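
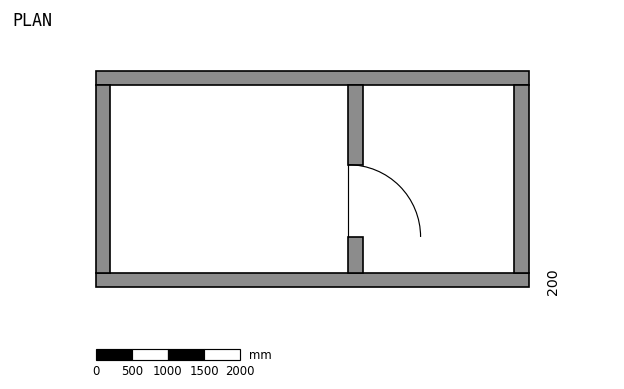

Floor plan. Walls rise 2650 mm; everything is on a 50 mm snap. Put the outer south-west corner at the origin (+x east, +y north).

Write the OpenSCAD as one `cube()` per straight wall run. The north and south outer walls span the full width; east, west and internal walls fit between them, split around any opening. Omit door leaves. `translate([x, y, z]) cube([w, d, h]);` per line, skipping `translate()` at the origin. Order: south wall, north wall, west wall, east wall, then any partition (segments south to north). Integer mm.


cube([6000, 200, 2650]);
translate([0, 2800, 0]) cube([6000, 200, 2650]);
translate([0, 200, 0]) cube([200, 2600, 2650]);
translate([5800, 200, 0]) cube([200, 2600, 2650]);
translate([3500, 200, 0]) cube([200, 500, 2650]);
translate([3500, 1700, 0]) cube([200, 1100, 2650]);


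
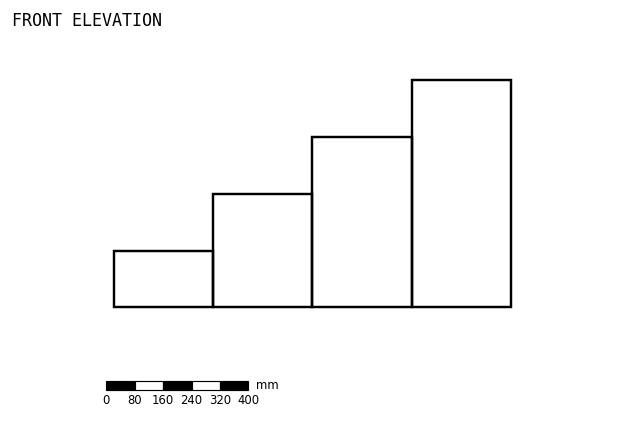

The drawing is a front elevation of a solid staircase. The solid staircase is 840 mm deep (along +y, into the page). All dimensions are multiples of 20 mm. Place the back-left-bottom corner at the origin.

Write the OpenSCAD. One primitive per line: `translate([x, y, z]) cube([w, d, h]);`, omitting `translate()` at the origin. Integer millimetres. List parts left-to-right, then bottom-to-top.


cube([280, 840, 160]);
translate([280, 0, 0]) cube([280, 840, 320]);
translate([560, 0, 0]) cube([280, 840, 480]);
translate([840, 0, 0]) cube([280, 840, 640]);


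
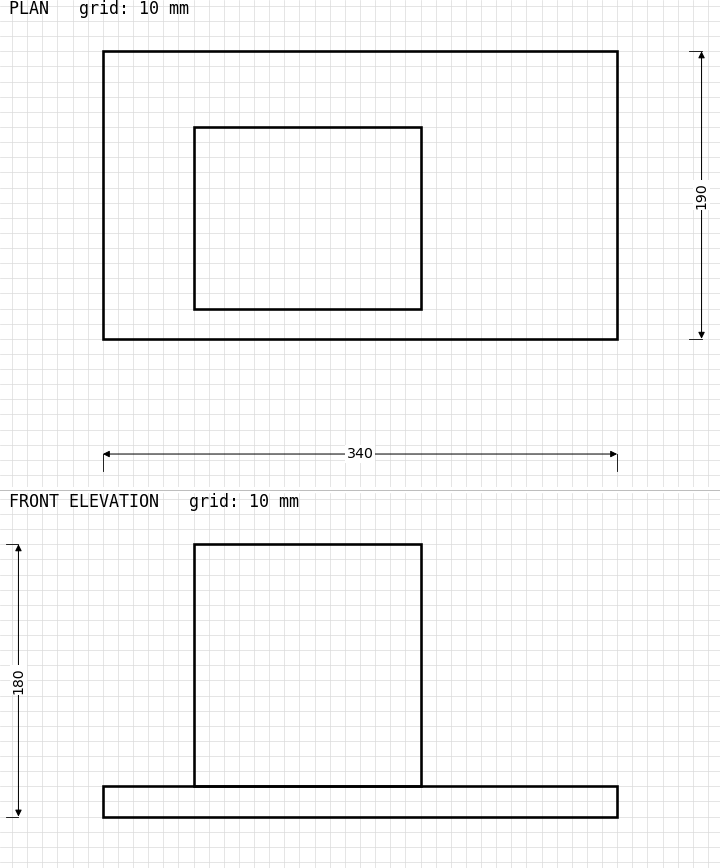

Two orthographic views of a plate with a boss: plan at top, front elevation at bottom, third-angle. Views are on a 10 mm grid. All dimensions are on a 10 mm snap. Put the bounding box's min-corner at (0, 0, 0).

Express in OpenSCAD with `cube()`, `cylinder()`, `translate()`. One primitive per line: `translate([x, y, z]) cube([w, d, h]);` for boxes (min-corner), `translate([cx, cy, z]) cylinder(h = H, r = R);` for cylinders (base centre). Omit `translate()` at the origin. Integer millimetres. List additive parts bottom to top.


cube([340, 190, 20]);
translate([60, 20, 20]) cube([150, 120, 160]);


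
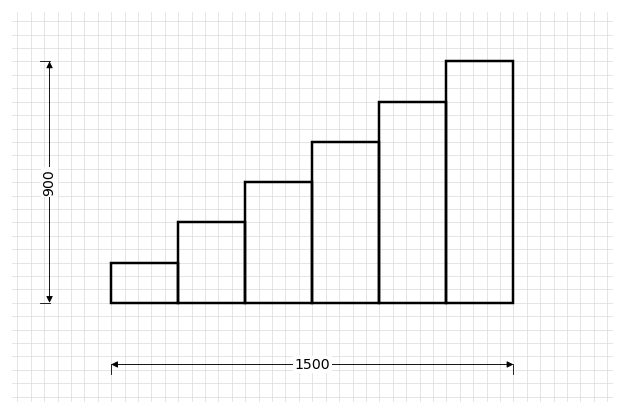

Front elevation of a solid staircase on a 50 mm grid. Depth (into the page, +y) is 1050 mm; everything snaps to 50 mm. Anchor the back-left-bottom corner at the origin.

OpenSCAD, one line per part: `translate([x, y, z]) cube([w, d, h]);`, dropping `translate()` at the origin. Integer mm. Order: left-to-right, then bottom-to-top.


cube([250, 1050, 150]);
translate([250, 0, 0]) cube([250, 1050, 300]);
translate([500, 0, 0]) cube([250, 1050, 450]);
translate([750, 0, 0]) cube([250, 1050, 600]);
translate([1000, 0, 0]) cube([250, 1050, 750]);
translate([1250, 0, 0]) cube([250, 1050, 900]);


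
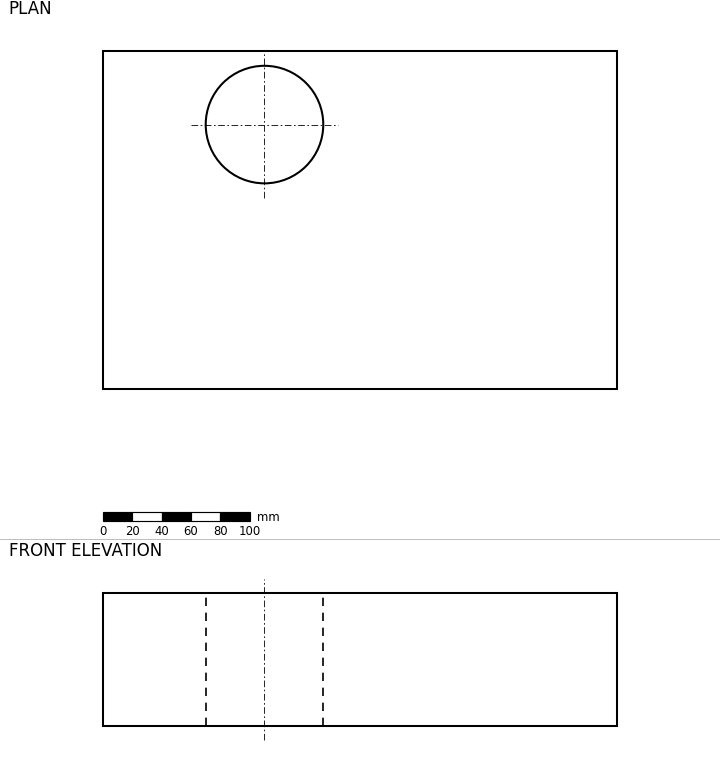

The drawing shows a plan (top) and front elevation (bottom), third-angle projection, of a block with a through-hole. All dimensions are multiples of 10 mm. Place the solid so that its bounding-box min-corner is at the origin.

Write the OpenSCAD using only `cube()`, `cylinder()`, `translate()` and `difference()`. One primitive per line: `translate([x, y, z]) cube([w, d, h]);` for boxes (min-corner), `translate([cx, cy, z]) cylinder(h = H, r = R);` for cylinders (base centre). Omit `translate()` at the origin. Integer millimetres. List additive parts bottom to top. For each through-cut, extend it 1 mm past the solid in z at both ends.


difference() {
  cube([350, 230, 90]);
  translate([110, 180, -1]) cylinder(h = 92, r = 40);
}


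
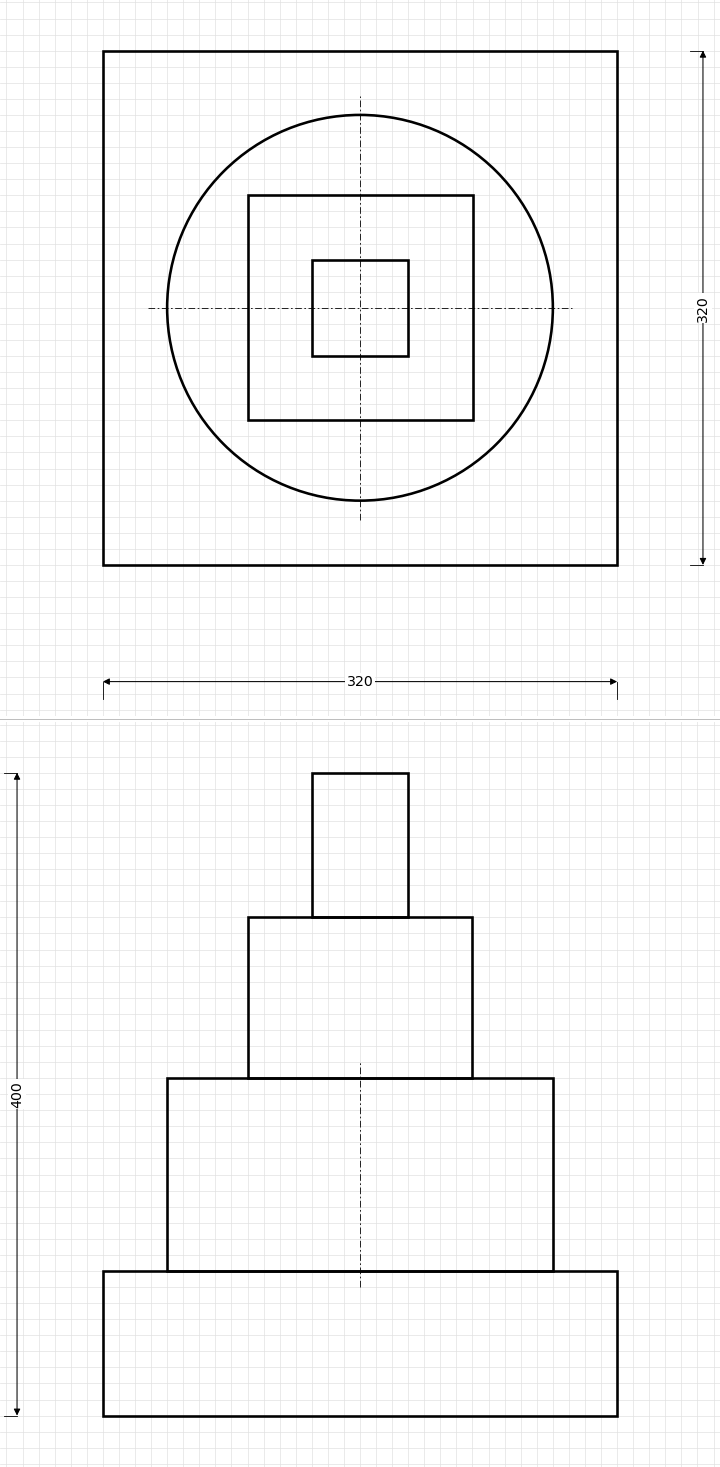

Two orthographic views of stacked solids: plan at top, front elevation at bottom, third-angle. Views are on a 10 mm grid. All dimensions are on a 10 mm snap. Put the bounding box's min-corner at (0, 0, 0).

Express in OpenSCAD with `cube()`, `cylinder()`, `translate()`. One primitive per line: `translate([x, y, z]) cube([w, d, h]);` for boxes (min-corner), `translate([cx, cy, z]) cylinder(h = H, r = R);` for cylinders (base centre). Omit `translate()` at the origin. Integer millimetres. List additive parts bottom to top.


cube([320, 320, 90]);
translate([160, 160, 90]) cylinder(h = 120, r = 120);
translate([90, 90, 210]) cube([140, 140, 100]);
translate([130, 130, 310]) cube([60, 60, 90]);


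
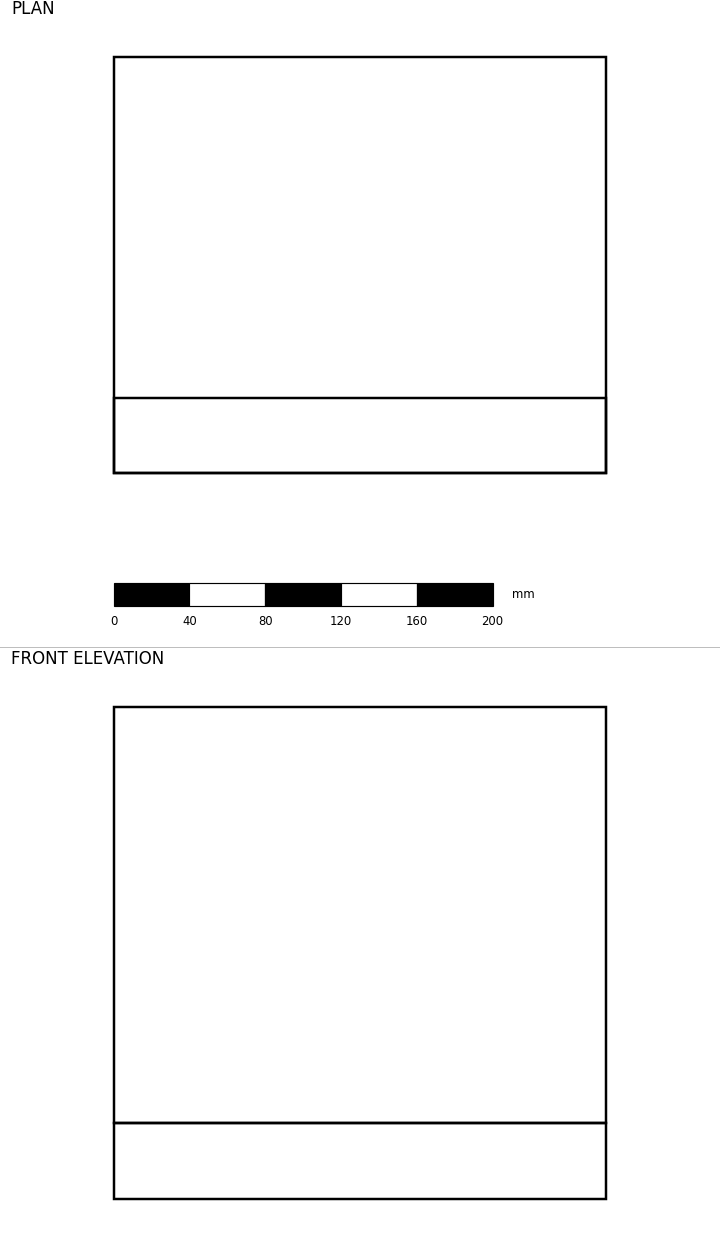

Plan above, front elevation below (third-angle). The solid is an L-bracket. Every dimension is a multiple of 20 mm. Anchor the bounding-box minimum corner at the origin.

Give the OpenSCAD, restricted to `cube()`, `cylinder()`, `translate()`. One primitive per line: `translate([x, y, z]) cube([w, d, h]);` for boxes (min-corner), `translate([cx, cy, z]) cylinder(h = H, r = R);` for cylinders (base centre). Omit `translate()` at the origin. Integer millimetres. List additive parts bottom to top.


cube([260, 220, 40]);
translate([0, 0, 40]) cube([260, 40, 220]);


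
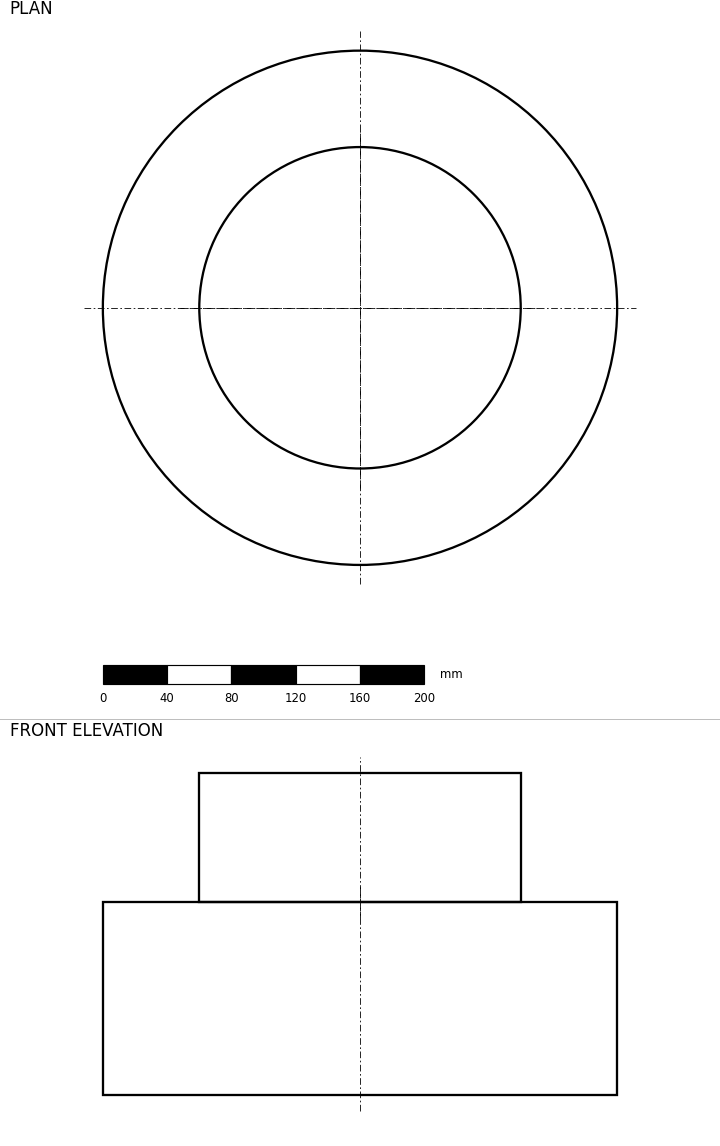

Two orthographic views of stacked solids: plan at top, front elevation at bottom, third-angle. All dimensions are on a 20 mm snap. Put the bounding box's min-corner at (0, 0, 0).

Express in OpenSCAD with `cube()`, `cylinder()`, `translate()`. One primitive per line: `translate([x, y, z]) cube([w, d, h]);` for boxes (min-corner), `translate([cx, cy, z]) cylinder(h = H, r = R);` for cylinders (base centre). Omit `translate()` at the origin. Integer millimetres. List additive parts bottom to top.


translate([160, 160, 0]) cylinder(h = 120, r = 160);
translate([160, 160, 120]) cylinder(h = 80, r = 100);


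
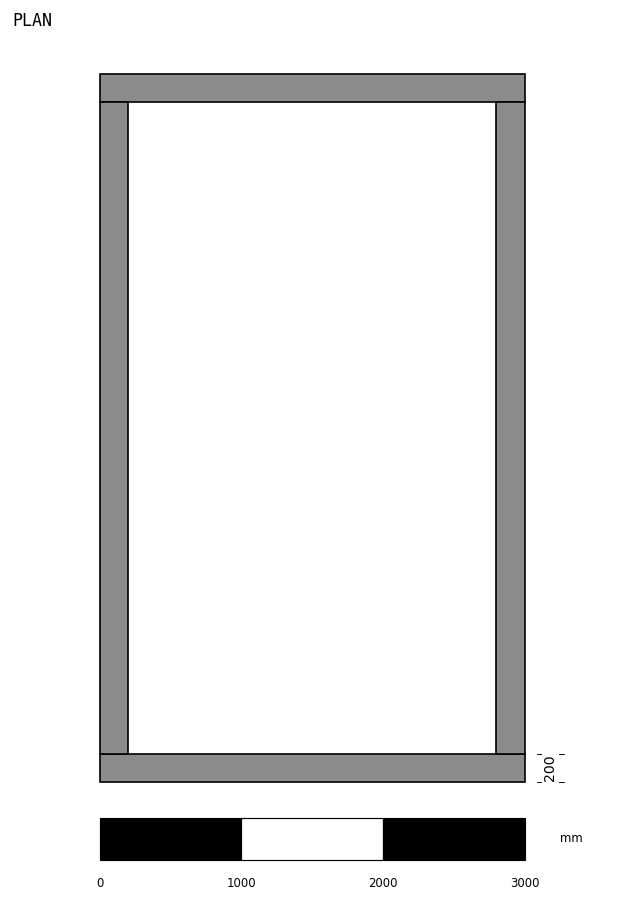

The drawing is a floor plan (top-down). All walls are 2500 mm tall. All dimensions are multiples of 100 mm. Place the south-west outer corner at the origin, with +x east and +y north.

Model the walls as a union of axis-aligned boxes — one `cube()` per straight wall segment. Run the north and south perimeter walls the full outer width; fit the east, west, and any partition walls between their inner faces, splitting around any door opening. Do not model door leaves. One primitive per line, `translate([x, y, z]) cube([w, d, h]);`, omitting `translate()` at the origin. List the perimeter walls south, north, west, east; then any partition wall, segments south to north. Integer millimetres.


cube([3000, 200, 2500]);
translate([0, 4800, 0]) cube([3000, 200, 2500]);
translate([0, 200, 0]) cube([200, 4600, 2500]);
translate([2800, 200, 0]) cube([200, 4600, 2500]);


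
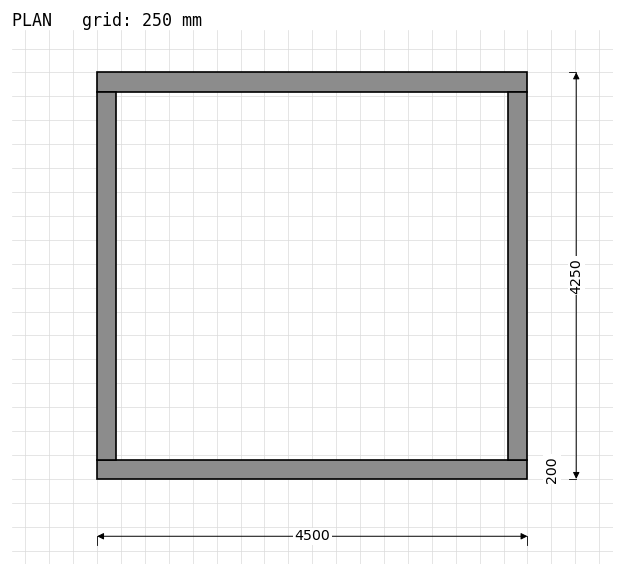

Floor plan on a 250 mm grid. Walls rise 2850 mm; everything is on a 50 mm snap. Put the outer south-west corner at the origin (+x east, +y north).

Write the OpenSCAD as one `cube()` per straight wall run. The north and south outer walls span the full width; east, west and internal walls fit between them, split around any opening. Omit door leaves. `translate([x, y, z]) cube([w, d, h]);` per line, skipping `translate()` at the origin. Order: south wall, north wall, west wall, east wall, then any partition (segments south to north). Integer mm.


cube([4500, 200, 2850]);
translate([0, 4050, 0]) cube([4500, 200, 2850]);
translate([0, 200, 0]) cube([200, 3850, 2850]);
translate([4300, 200, 0]) cube([200, 3850, 2850]);


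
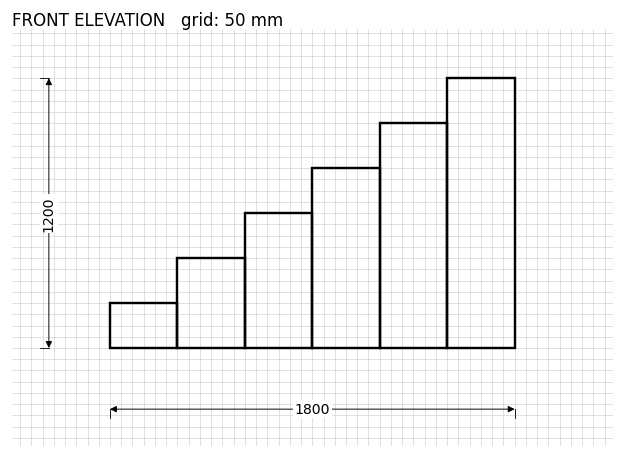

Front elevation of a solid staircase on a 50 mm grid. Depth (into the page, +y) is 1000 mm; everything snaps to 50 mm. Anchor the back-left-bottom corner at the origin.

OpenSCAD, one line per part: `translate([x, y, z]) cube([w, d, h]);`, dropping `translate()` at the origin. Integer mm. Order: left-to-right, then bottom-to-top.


cube([300, 1000, 200]);
translate([300, 0, 0]) cube([300, 1000, 400]);
translate([600, 0, 0]) cube([300, 1000, 600]);
translate([900, 0, 0]) cube([300, 1000, 800]);
translate([1200, 0, 0]) cube([300, 1000, 1000]);
translate([1500, 0, 0]) cube([300, 1000, 1200]);


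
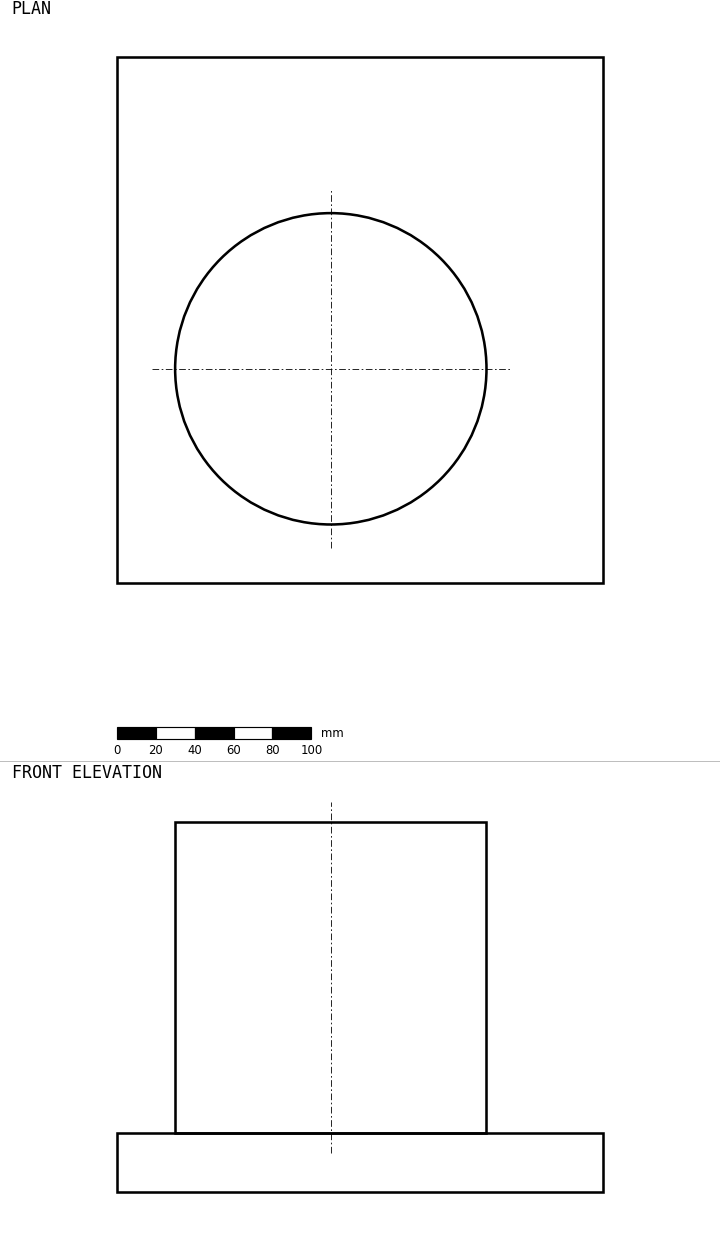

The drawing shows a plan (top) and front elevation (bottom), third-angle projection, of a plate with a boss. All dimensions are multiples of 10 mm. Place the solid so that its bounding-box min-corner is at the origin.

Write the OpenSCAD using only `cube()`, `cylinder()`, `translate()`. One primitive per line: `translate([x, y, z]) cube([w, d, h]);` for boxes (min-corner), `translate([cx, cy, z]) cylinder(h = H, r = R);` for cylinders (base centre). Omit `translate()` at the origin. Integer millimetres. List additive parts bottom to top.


cube([250, 270, 30]);
translate([110, 110, 30]) cylinder(h = 160, r = 80);


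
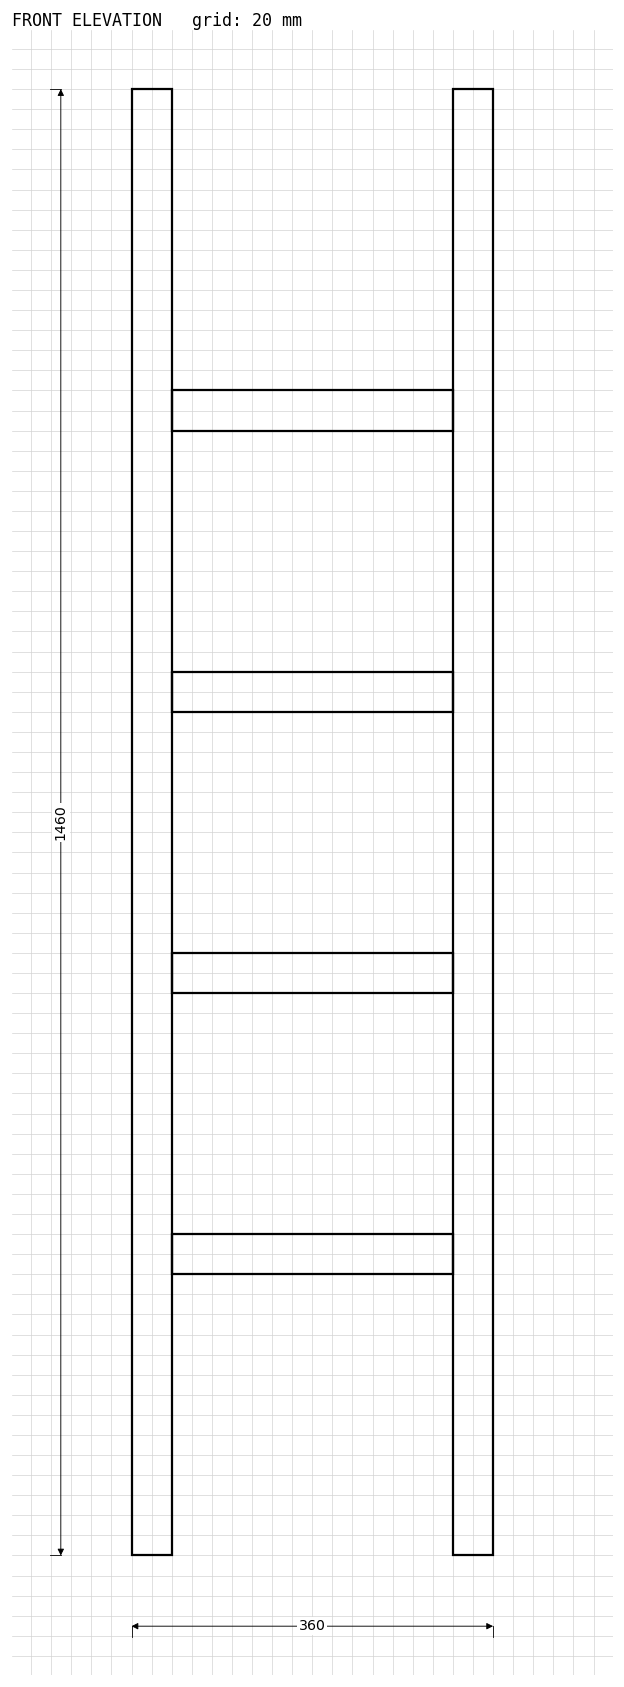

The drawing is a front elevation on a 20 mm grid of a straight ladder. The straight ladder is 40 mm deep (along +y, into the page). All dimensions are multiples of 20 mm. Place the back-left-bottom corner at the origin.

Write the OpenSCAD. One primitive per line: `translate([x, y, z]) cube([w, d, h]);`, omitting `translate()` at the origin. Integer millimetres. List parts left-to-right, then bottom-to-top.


cube([40, 40, 1460]);
translate([40, 0, 280]) cube([280, 40, 40]);
translate([40, 0, 560]) cube([280, 40, 40]);
translate([40, 0, 840]) cube([280, 40, 40]);
translate([40, 0, 1120]) cube([280, 40, 40]);
translate([320, 0, 0]) cube([40, 40, 1460]);


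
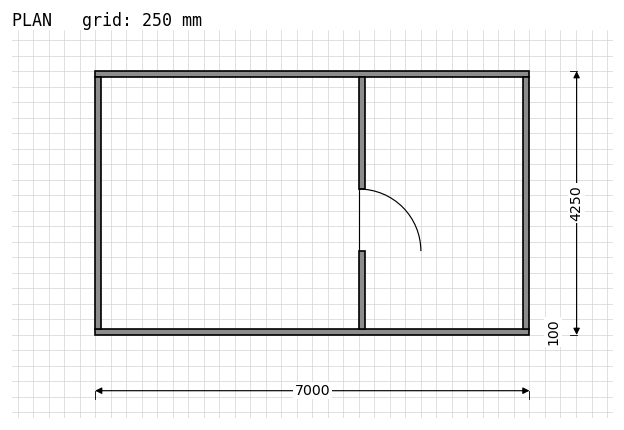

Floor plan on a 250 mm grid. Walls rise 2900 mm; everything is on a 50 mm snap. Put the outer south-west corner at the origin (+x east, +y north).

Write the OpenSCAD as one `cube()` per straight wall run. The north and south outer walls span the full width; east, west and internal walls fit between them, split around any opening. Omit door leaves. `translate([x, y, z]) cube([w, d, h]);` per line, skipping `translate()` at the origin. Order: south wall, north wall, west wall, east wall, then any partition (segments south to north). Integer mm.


cube([7000, 100, 2900]);
translate([0, 4150, 0]) cube([7000, 100, 2900]);
translate([0, 100, 0]) cube([100, 4050, 2900]);
translate([6900, 100, 0]) cube([100, 4050, 2900]);
translate([4250, 100, 0]) cube([100, 1250, 2900]);
translate([4250, 2350, 0]) cube([100, 1800, 2900]);


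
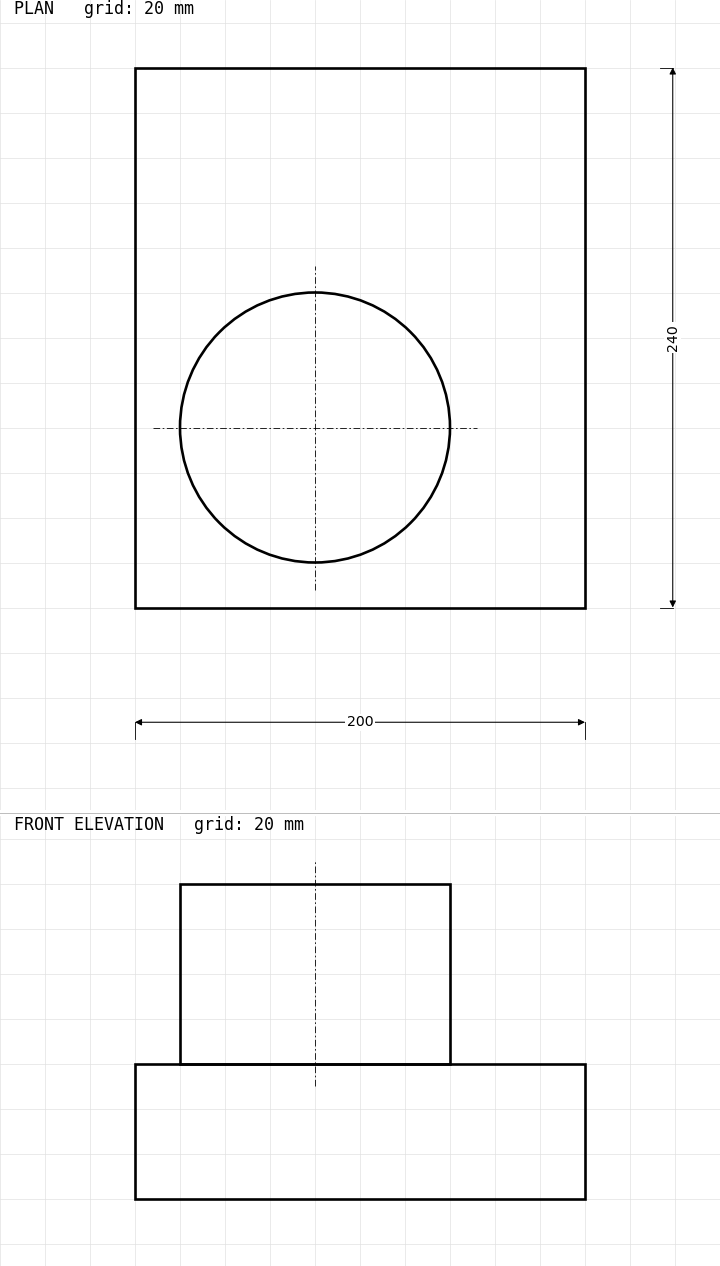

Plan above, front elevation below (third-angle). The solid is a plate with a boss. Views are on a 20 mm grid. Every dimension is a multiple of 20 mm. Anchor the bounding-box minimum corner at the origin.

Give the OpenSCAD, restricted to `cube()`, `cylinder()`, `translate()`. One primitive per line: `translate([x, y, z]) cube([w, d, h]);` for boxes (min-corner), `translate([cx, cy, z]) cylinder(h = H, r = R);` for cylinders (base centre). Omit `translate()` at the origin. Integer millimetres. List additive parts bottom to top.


cube([200, 240, 60]);
translate([80, 80, 60]) cylinder(h = 80, r = 60);


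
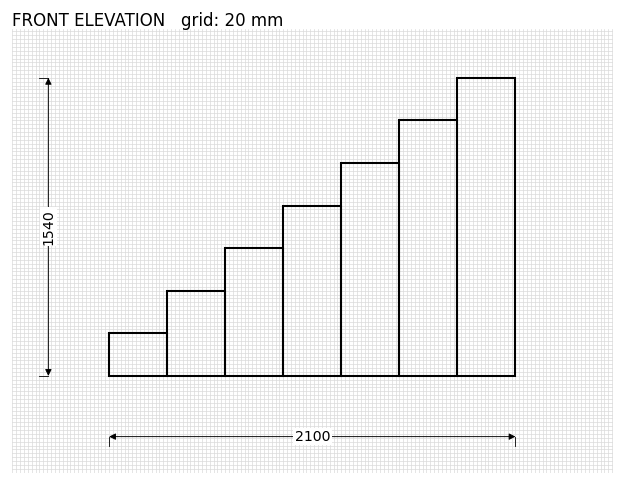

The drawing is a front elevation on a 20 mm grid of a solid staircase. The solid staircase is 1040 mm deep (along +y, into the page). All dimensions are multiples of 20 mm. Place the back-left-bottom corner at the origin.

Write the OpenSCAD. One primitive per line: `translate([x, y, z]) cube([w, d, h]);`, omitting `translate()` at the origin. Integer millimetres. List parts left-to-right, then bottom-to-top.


cube([300, 1040, 220]);
translate([300, 0, 0]) cube([300, 1040, 440]);
translate([600, 0, 0]) cube([300, 1040, 660]);
translate([900, 0, 0]) cube([300, 1040, 880]);
translate([1200, 0, 0]) cube([300, 1040, 1100]);
translate([1500, 0, 0]) cube([300, 1040, 1320]);
translate([1800, 0, 0]) cube([300, 1040, 1540]);


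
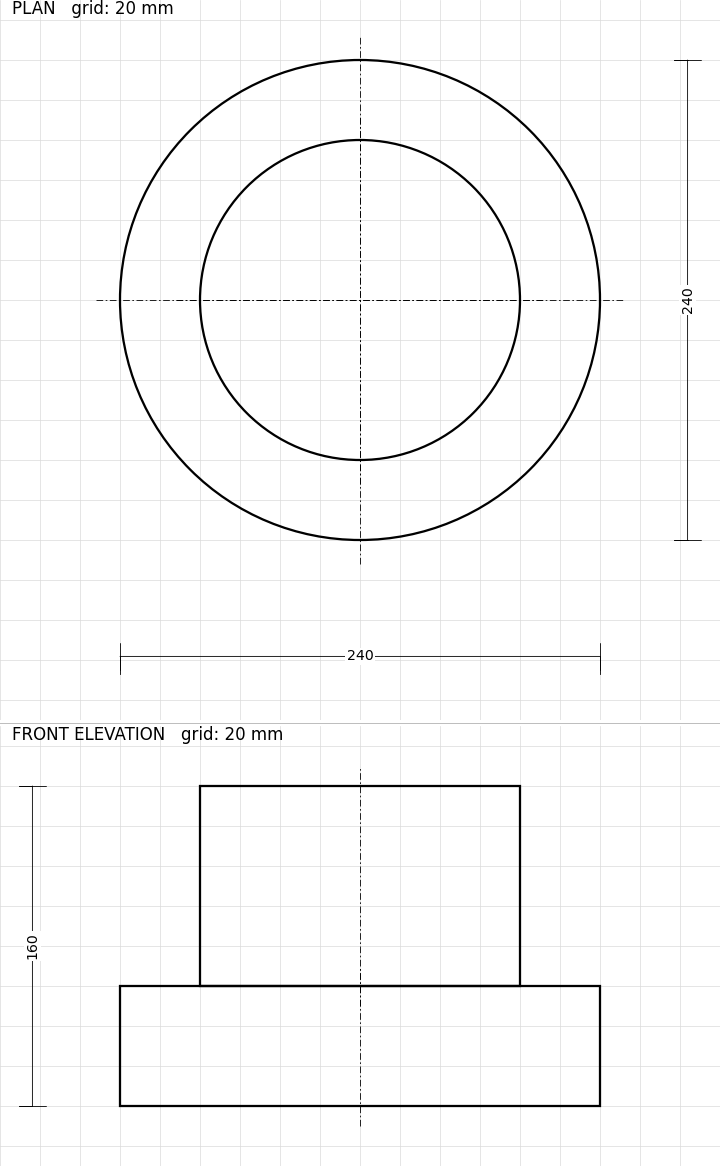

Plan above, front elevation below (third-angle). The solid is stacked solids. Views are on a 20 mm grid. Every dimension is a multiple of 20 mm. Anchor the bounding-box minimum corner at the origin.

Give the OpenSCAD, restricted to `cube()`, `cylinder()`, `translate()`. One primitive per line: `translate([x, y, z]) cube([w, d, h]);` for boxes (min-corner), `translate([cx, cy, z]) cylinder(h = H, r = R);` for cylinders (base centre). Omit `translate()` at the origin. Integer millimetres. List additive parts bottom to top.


translate([120, 120, 0]) cylinder(h = 60, r = 120);
translate([120, 120, 60]) cylinder(h = 100, r = 80);


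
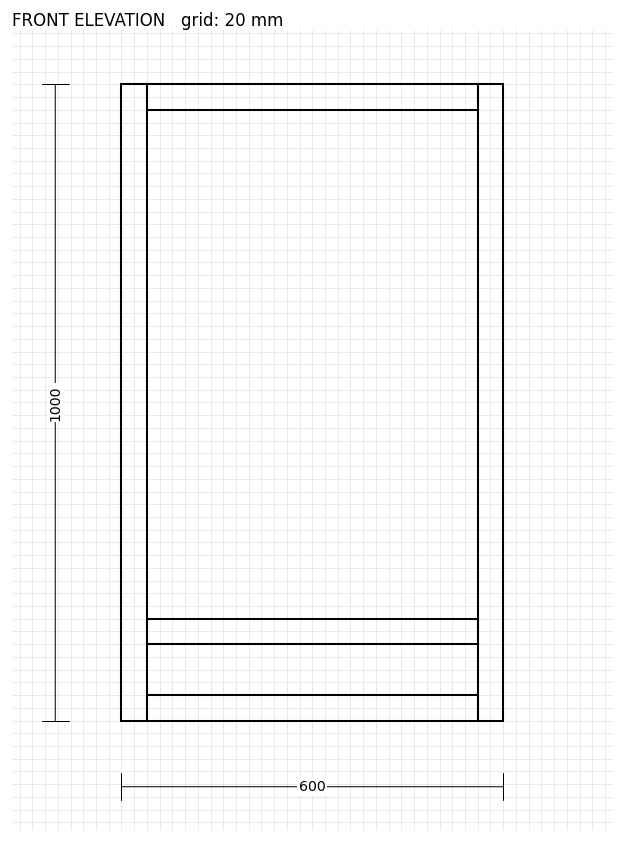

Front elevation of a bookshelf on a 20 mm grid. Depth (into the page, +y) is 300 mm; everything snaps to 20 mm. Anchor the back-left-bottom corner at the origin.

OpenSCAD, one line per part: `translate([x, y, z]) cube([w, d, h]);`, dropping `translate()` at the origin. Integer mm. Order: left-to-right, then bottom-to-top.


cube([40, 300, 1000]);
translate([40, 0, 0]) cube([520, 300, 40]);
translate([40, 0, 120]) cube([520, 300, 40]);
translate([40, 0, 960]) cube([520, 300, 40]);
translate([560, 0, 0]) cube([40, 300, 1000]);


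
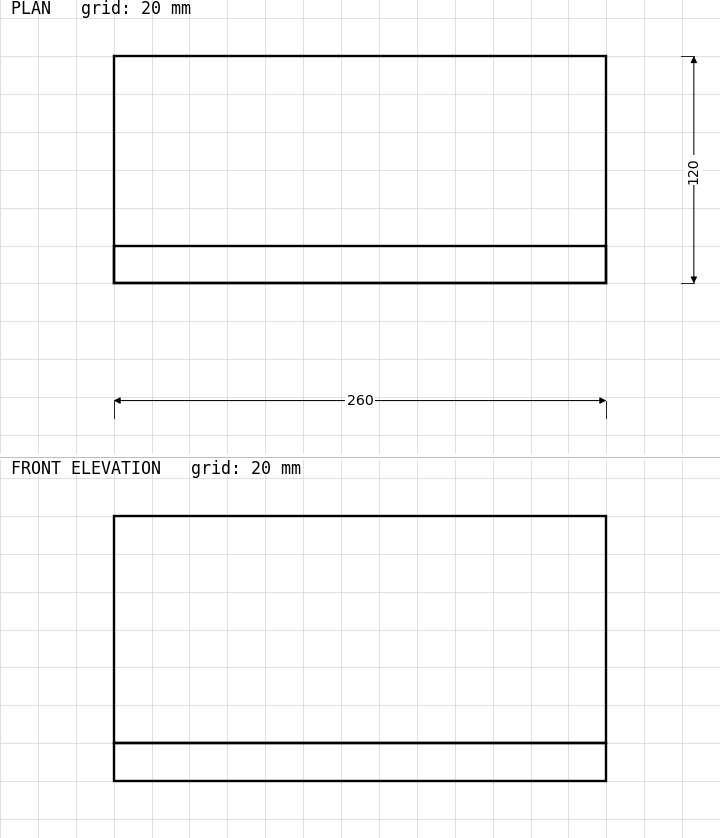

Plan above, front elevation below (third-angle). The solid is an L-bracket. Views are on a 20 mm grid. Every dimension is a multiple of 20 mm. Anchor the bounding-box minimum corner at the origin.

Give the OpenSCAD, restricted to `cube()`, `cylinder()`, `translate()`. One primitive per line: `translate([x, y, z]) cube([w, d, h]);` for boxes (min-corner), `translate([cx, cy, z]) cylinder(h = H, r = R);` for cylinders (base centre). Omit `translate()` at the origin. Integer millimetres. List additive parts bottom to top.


cube([260, 120, 20]);
translate([0, 0, 20]) cube([260, 20, 120]);


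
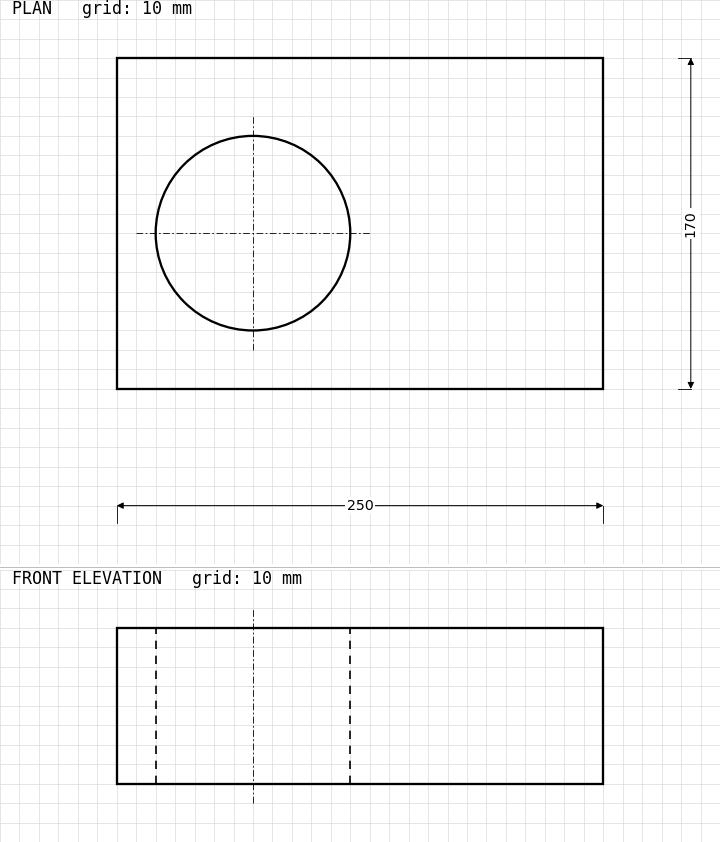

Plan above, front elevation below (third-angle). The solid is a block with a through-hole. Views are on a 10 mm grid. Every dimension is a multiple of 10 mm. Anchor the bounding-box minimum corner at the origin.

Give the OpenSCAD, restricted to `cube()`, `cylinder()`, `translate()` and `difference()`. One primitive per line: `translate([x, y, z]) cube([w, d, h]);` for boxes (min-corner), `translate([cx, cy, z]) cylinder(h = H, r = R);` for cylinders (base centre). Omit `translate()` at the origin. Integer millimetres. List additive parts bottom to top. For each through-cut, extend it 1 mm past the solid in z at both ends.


difference() {
  cube([250, 170, 80]);
  translate([70, 80, -1]) cylinder(h = 82, r = 50);
}


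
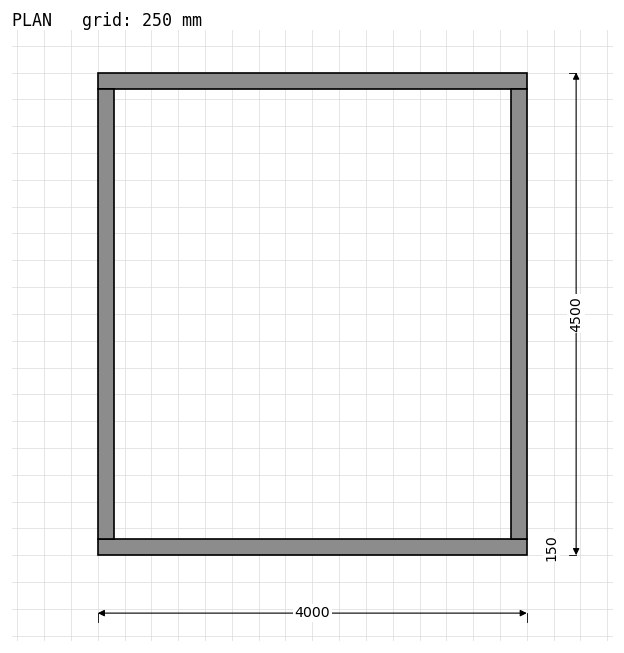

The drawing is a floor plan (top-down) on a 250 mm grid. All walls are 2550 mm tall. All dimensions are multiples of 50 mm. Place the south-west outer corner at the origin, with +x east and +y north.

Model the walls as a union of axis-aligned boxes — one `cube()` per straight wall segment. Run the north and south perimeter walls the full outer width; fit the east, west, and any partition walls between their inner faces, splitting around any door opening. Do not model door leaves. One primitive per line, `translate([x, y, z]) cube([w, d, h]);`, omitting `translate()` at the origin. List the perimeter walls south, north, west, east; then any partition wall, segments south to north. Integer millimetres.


cube([4000, 150, 2550]);
translate([0, 4350, 0]) cube([4000, 150, 2550]);
translate([0, 150, 0]) cube([150, 4200, 2550]);
translate([3850, 150, 0]) cube([150, 4200, 2550]);


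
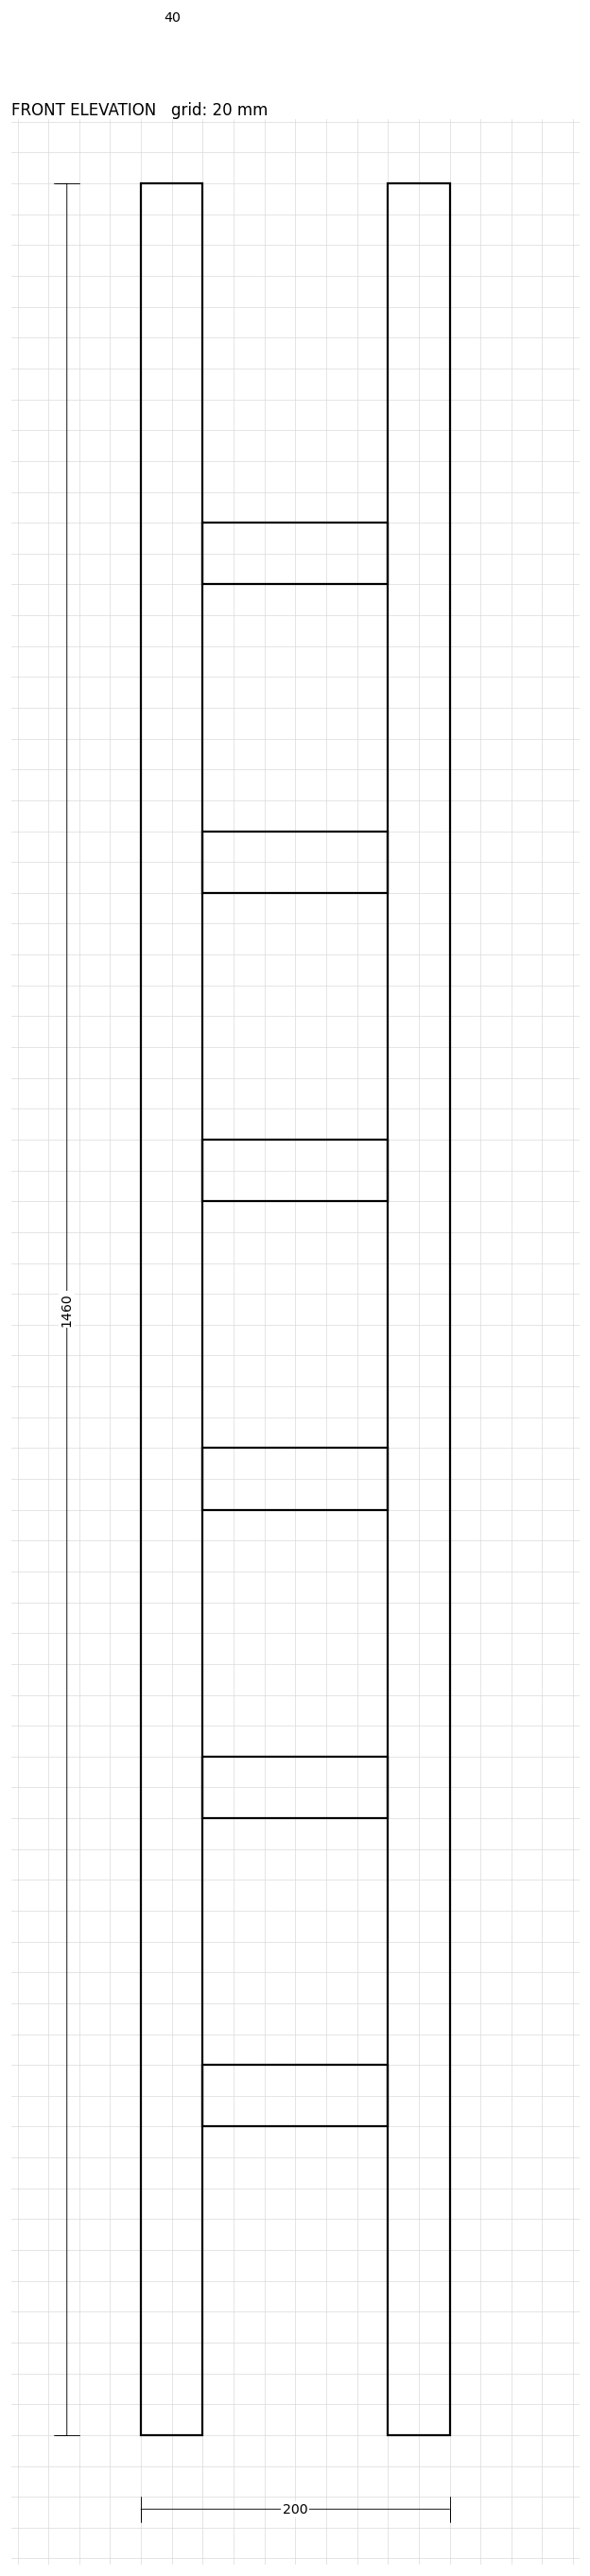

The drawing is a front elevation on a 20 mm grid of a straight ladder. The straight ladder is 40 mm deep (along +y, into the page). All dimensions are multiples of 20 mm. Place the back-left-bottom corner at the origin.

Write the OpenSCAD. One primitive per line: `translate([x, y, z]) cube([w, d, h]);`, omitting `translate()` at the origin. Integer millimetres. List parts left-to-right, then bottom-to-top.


cube([40, 40, 1460]);
translate([40, 0, 200]) cube([120, 40, 40]);
translate([40, 0, 400]) cube([120, 40, 40]);
translate([40, 0, 600]) cube([120, 40, 40]);
translate([40, 0, 800]) cube([120, 40, 40]);
translate([40, 0, 1000]) cube([120, 40, 40]);
translate([40, 0, 1200]) cube([120, 40, 40]);
translate([160, 0, 0]) cube([40, 40, 1460]);


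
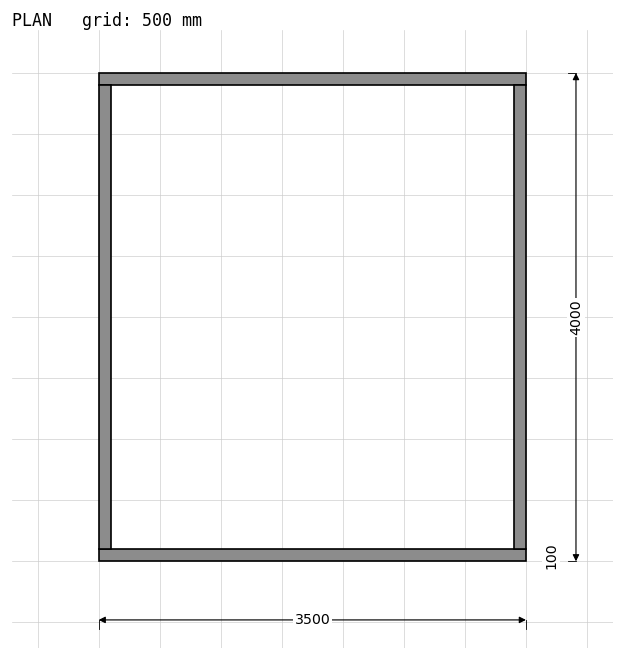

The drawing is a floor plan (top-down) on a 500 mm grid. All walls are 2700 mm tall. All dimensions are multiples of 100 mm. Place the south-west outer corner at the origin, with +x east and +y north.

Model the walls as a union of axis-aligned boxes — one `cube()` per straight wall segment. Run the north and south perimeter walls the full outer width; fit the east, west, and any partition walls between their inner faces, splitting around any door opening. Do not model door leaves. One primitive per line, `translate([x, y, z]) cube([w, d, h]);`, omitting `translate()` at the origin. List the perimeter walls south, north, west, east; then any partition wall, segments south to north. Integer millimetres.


cube([3500, 100, 2700]);
translate([0, 3900, 0]) cube([3500, 100, 2700]);
translate([0, 100, 0]) cube([100, 3800, 2700]);
translate([3400, 100, 0]) cube([100, 3800, 2700]);


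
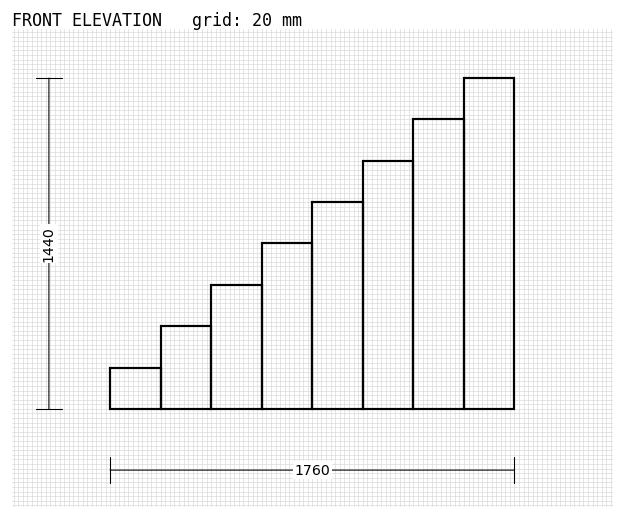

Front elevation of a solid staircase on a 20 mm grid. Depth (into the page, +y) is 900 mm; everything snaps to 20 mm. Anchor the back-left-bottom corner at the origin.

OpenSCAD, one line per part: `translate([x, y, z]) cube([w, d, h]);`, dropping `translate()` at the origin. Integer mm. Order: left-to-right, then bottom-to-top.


cube([220, 900, 180]);
translate([220, 0, 0]) cube([220, 900, 360]);
translate([440, 0, 0]) cube([220, 900, 540]);
translate([660, 0, 0]) cube([220, 900, 720]);
translate([880, 0, 0]) cube([220, 900, 900]);
translate([1100, 0, 0]) cube([220, 900, 1080]);
translate([1320, 0, 0]) cube([220, 900, 1260]);
translate([1540, 0, 0]) cube([220, 900, 1440]);


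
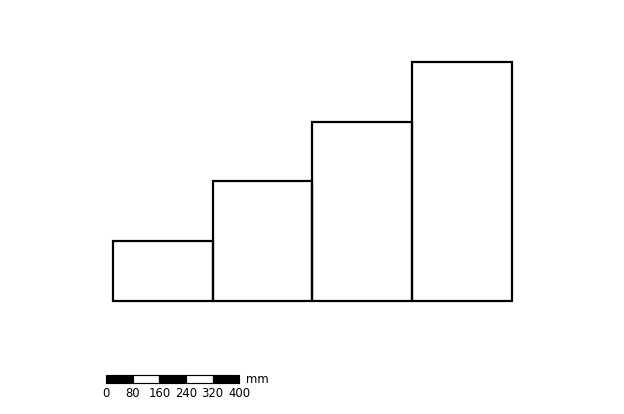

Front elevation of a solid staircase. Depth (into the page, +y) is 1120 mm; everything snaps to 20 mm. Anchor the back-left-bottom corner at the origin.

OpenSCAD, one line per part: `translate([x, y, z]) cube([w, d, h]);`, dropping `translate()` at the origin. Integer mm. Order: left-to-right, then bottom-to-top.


cube([300, 1120, 180]);
translate([300, 0, 0]) cube([300, 1120, 360]);
translate([600, 0, 0]) cube([300, 1120, 540]);
translate([900, 0, 0]) cube([300, 1120, 720]);


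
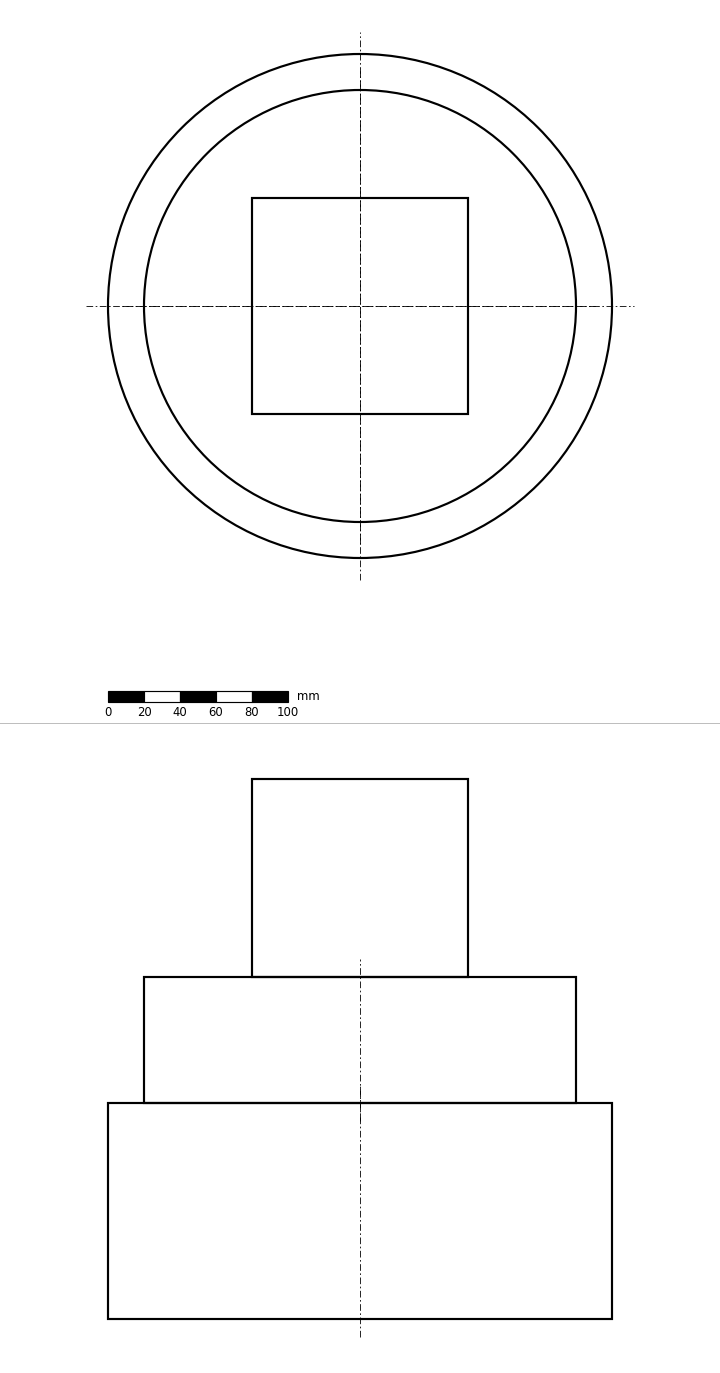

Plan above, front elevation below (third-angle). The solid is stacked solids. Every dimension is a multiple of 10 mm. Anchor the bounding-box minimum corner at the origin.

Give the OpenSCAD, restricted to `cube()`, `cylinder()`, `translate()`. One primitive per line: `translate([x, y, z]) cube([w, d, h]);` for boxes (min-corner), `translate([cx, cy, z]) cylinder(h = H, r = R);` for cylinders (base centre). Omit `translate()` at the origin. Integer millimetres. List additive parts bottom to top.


translate([140, 140, 0]) cylinder(h = 120, r = 140);
translate([140, 140, 120]) cylinder(h = 70, r = 120);
translate([80, 80, 190]) cube([120, 120, 110]);


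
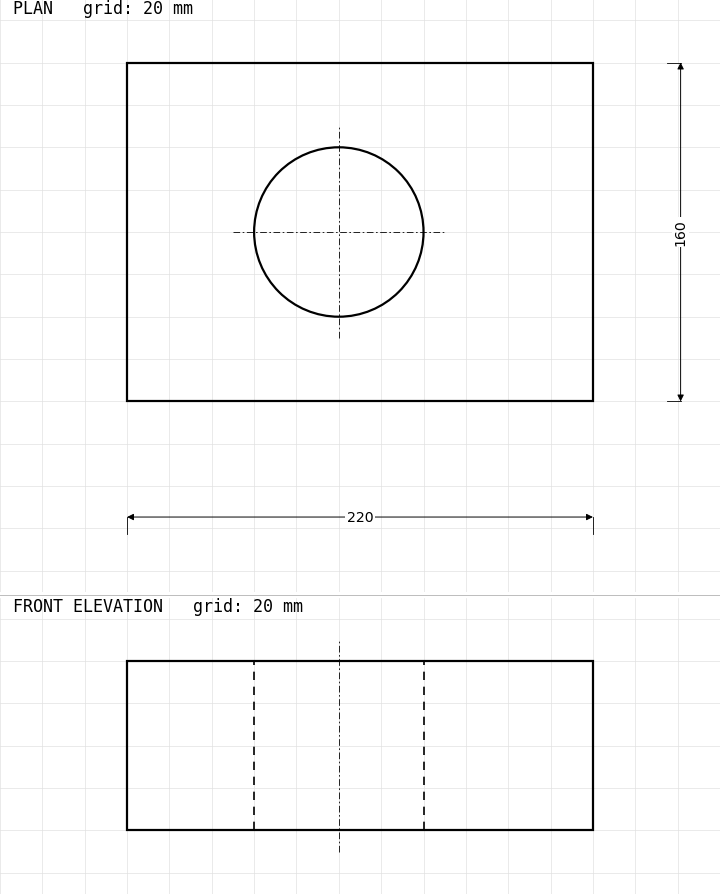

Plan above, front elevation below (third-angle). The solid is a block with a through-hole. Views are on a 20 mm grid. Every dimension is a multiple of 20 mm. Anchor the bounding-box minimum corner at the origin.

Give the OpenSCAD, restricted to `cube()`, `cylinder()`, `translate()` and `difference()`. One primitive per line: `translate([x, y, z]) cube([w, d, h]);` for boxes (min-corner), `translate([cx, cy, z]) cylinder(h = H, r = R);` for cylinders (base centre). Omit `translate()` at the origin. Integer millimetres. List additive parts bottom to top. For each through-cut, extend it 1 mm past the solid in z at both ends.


difference() {
  cube([220, 160, 80]);
  translate([100, 80, -1]) cylinder(h = 82, r = 40);
}


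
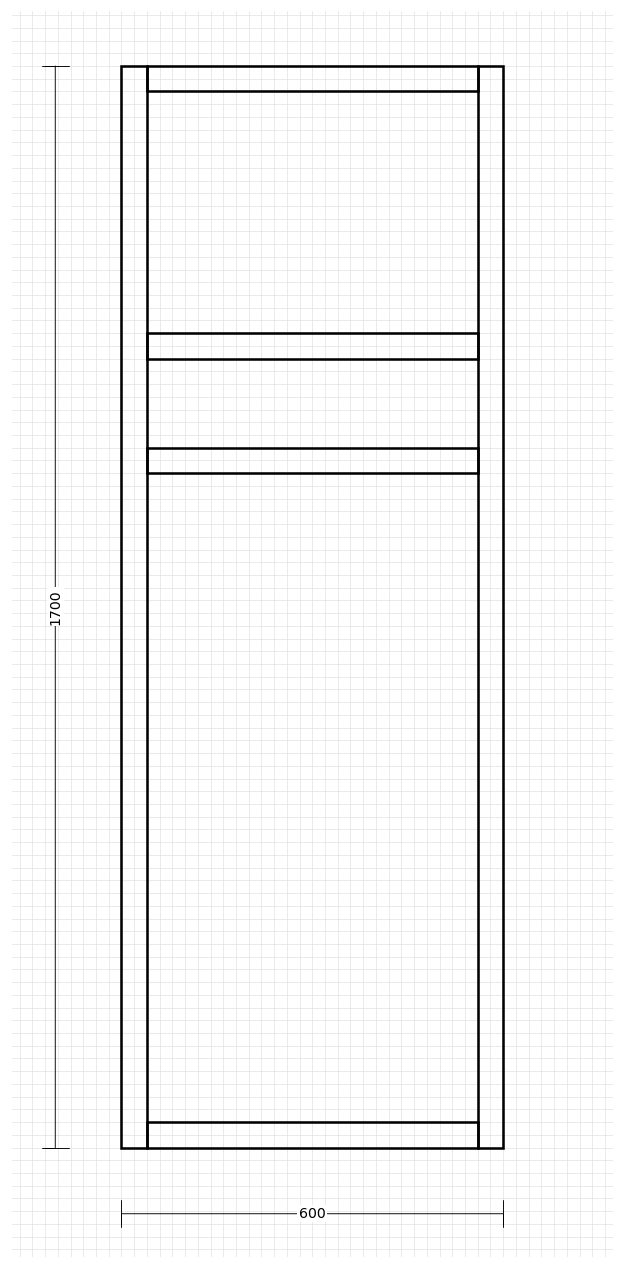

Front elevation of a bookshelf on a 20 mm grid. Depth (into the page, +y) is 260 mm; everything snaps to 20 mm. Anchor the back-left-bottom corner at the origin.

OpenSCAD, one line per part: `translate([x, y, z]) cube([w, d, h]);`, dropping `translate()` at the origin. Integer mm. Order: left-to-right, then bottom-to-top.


cube([40, 260, 1700]);
translate([40, 0, 0]) cube([520, 260, 40]);
translate([40, 0, 1060]) cube([520, 260, 40]);
translate([40, 0, 1240]) cube([520, 260, 40]);
translate([40, 0, 1660]) cube([520, 260, 40]);
translate([560, 0, 0]) cube([40, 260, 1700]);


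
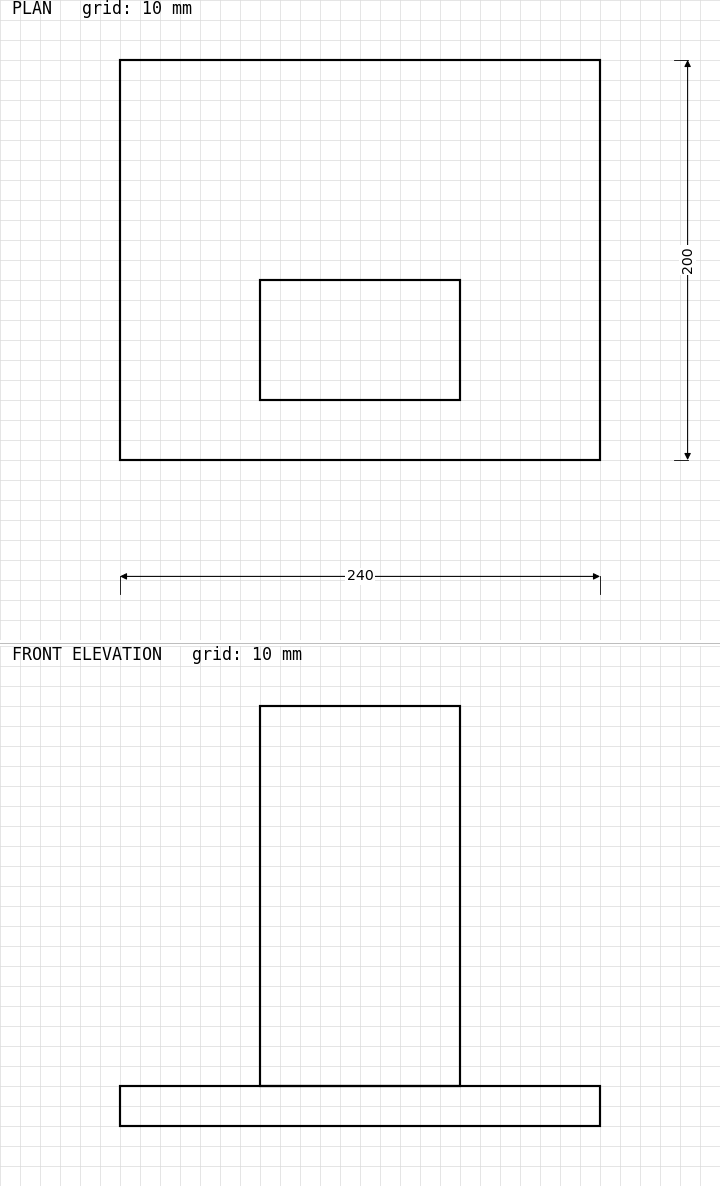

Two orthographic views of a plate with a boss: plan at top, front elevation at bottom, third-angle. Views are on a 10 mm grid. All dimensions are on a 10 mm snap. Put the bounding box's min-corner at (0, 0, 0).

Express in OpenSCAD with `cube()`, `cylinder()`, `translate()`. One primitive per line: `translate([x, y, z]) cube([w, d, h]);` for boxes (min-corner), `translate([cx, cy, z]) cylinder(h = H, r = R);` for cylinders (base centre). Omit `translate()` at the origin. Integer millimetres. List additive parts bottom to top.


cube([240, 200, 20]);
translate([70, 30, 20]) cube([100, 60, 190]);


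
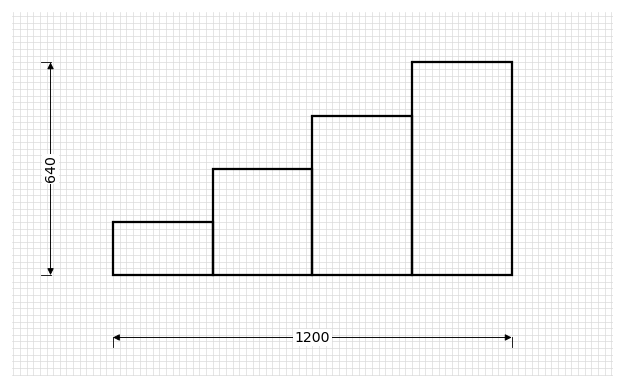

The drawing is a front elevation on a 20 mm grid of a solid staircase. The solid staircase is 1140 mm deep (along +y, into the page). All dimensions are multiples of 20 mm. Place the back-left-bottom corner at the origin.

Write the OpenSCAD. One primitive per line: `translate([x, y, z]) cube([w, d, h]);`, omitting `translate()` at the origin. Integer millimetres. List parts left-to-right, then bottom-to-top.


cube([300, 1140, 160]);
translate([300, 0, 0]) cube([300, 1140, 320]);
translate([600, 0, 0]) cube([300, 1140, 480]);
translate([900, 0, 0]) cube([300, 1140, 640]);


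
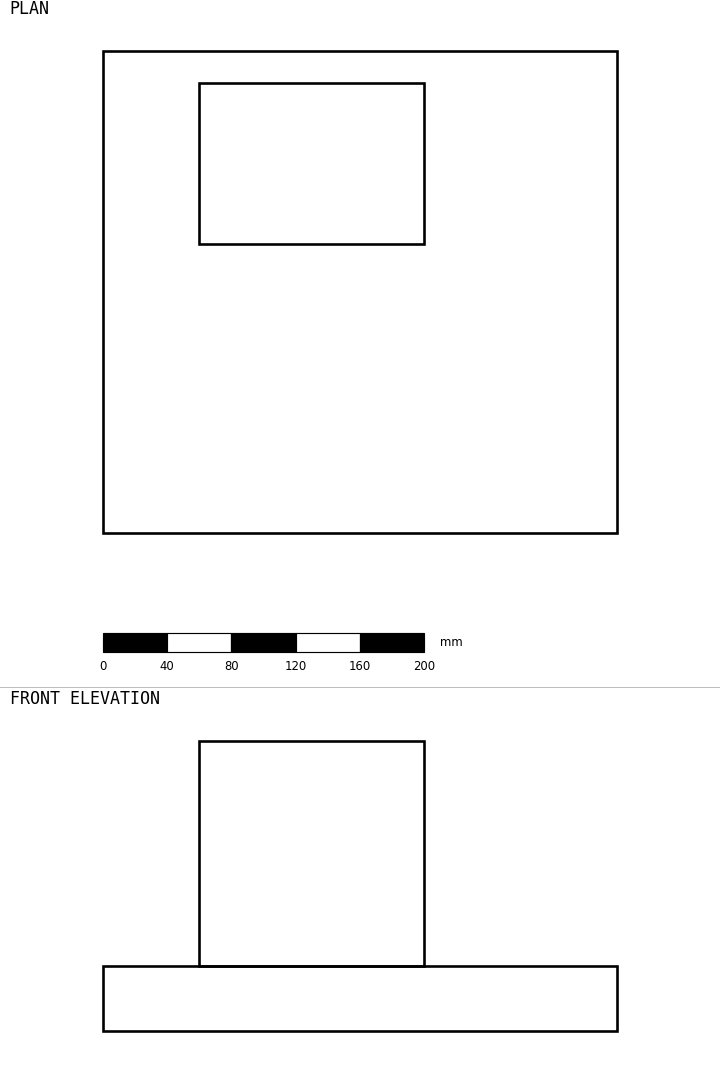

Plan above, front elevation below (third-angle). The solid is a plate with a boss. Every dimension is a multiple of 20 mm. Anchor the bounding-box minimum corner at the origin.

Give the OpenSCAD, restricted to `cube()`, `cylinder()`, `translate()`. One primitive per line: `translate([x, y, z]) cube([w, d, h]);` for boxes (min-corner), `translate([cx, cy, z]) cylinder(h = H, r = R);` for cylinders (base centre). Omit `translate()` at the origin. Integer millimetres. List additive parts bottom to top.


cube([320, 300, 40]);
translate([60, 180, 40]) cube([140, 100, 140]);


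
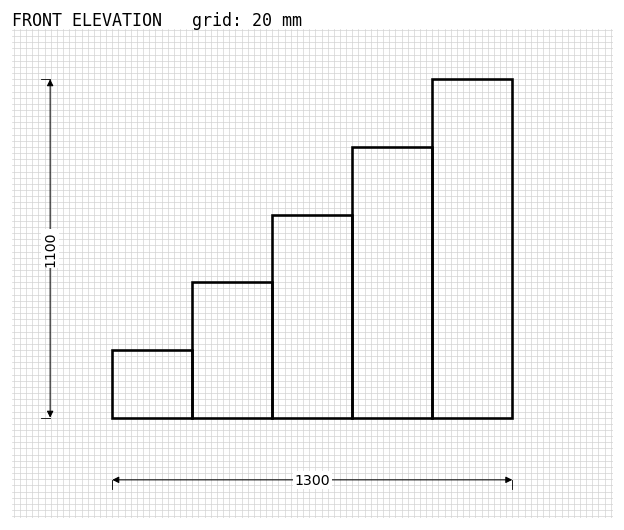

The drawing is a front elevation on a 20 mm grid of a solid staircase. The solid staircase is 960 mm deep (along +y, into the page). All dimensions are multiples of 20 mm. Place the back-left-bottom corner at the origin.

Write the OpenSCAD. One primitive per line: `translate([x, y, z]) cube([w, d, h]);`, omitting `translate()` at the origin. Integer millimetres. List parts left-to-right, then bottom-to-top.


cube([260, 960, 220]);
translate([260, 0, 0]) cube([260, 960, 440]);
translate([520, 0, 0]) cube([260, 960, 660]);
translate([780, 0, 0]) cube([260, 960, 880]);
translate([1040, 0, 0]) cube([260, 960, 1100]);


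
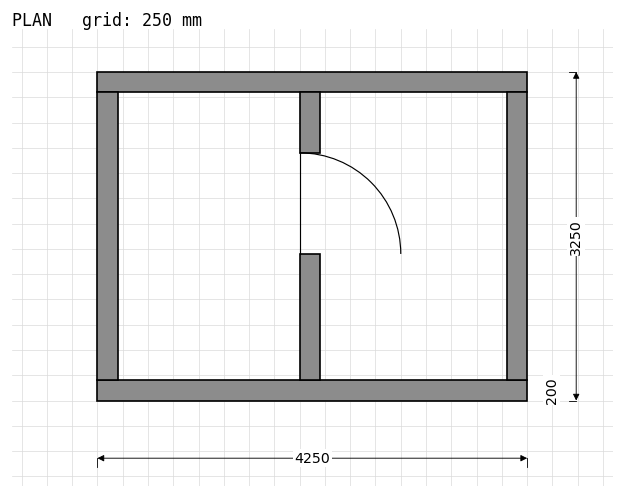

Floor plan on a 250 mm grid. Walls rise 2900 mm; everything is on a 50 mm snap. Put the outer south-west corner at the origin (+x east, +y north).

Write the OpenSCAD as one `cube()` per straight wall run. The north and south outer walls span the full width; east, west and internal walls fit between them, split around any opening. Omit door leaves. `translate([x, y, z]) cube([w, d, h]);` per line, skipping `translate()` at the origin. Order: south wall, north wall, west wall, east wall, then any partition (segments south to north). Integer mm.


cube([4250, 200, 2900]);
translate([0, 3050, 0]) cube([4250, 200, 2900]);
translate([0, 200, 0]) cube([200, 2850, 2900]);
translate([4050, 200, 0]) cube([200, 2850, 2900]);
translate([2000, 200, 0]) cube([200, 1250, 2900]);
translate([2000, 2450, 0]) cube([200, 600, 2900]);


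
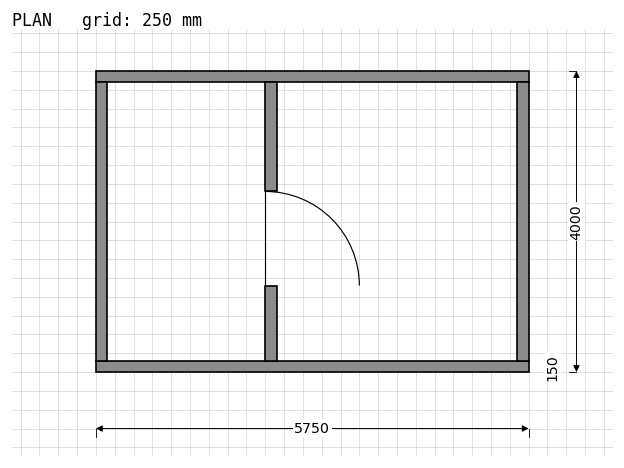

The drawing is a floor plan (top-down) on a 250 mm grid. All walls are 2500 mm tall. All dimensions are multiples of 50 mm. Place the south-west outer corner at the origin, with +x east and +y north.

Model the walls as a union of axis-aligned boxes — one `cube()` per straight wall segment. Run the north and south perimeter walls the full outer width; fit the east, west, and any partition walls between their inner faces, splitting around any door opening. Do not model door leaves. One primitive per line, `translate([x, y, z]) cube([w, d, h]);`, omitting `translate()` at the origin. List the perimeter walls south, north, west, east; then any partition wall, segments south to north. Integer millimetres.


cube([5750, 150, 2500]);
translate([0, 3850, 0]) cube([5750, 150, 2500]);
translate([0, 150, 0]) cube([150, 3700, 2500]);
translate([5600, 150, 0]) cube([150, 3700, 2500]);
translate([2250, 150, 0]) cube([150, 1000, 2500]);
translate([2250, 2400, 0]) cube([150, 1450, 2500]);


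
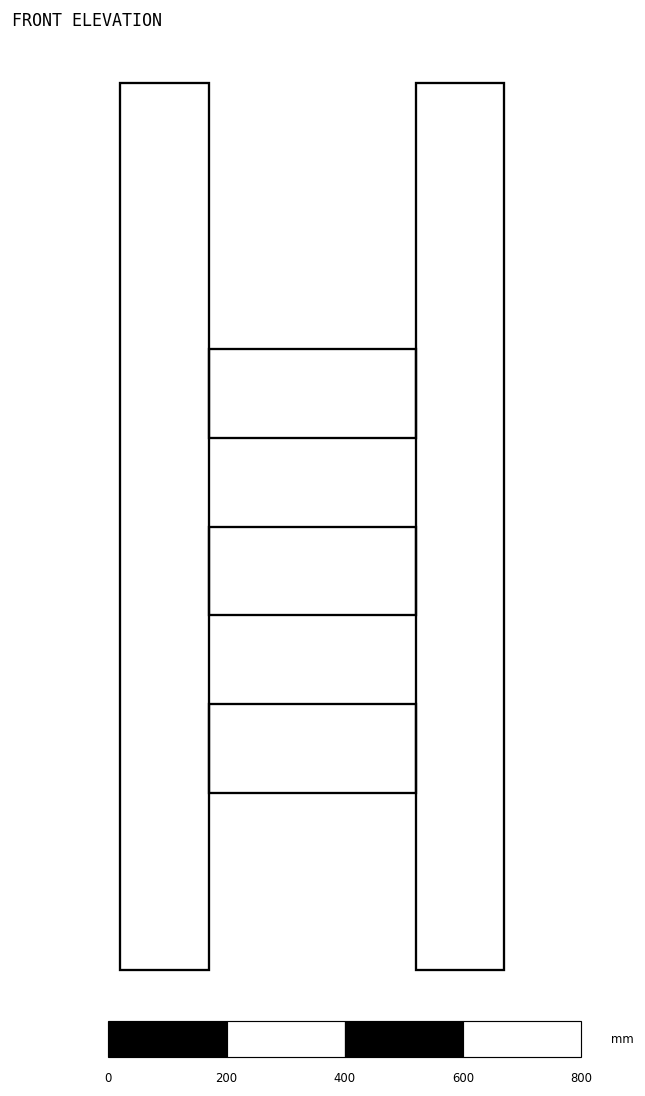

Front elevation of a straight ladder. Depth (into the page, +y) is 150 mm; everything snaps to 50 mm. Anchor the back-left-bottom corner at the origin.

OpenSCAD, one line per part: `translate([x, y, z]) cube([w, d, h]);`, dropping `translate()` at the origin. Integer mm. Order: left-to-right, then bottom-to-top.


cube([150, 150, 1500]);
translate([150, 0, 300]) cube([350, 150, 150]);
translate([150, 0, 600]) cube([350, 150, 150]);
translate([150, 0, 900]) cube([350, 150, 150]);
translate([500, 0, 0]) cube([150, 150, 1500]);


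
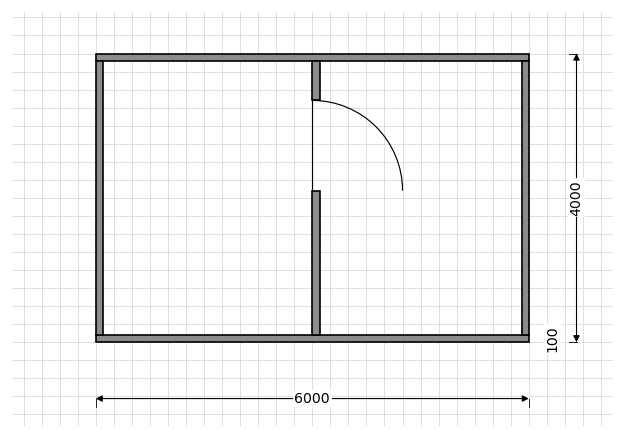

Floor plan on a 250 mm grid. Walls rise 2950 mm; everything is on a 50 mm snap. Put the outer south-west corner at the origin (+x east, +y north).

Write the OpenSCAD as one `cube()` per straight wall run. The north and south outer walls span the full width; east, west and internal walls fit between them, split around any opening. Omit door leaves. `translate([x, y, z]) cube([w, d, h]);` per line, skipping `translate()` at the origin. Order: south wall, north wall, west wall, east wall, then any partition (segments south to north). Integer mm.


cube([6000, 100, 2950]);
translate([0, 3900, 0]) cube([6000, 100, 2950]);
translate([0, 100, 0]) cube([100, 3800, 2950]);
translate([5900, 100, 0]) cube([100, 3800, 2950]);
translate([3000, 100, 0]) cube([100, 2000, 2950]);
translate([3000, 3350, 0]) cube([100, 550, 2950]);


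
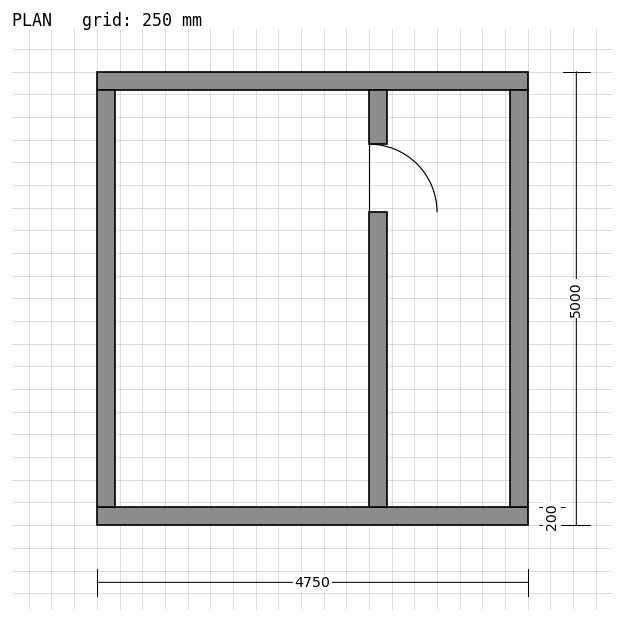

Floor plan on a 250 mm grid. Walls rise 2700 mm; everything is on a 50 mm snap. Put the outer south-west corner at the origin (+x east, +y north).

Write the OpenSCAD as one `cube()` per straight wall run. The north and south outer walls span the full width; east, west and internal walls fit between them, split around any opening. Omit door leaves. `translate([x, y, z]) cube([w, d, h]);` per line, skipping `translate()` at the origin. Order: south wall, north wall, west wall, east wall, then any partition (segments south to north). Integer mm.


cube([4750, 200, 2700]);
translate([0, 4800, 0]) cube([4750, 200, 2700]);
translate([0, 200, 0]) cube([200, 4600, 2700]);
translate([4550, 200, 0]) cube([200, 4600, 2700]);
translate([3000, 200, 0]) cube([200, 3250, 2700]);
translate([3000, 4200, 0]) cube([200, 600, 2700]);
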